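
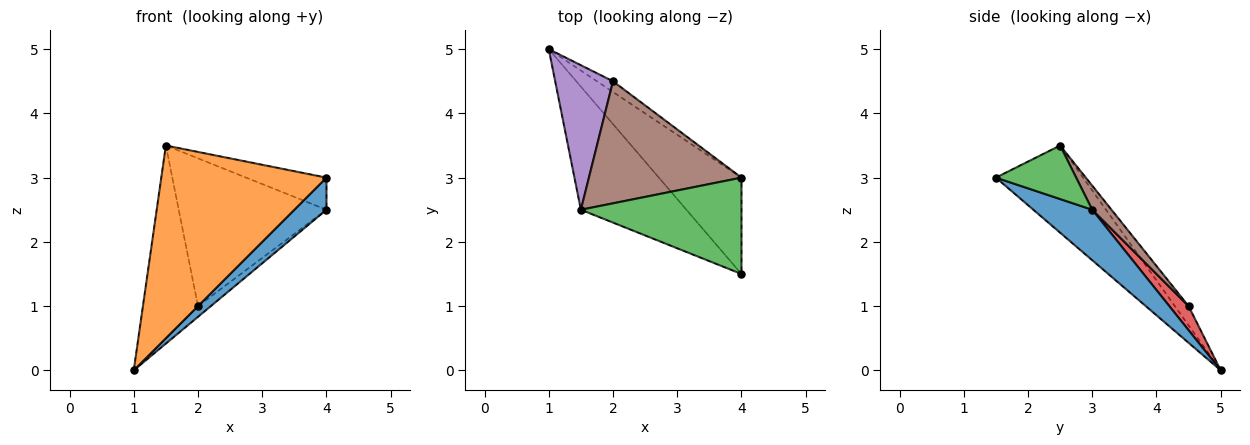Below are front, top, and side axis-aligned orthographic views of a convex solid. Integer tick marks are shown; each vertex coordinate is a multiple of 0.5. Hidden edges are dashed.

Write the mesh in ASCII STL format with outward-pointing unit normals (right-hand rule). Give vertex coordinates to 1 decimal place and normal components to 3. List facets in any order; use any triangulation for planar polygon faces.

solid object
 facet normal 0.502 -0.274 -0.821
  outer loop
   vertex 4.0 1.5 3.0
   vertex 1.0 5.0 0.0
   vertex 4.0 3.0 2.5
  endloop
 endfacet
 facet normal -0.406 -0.770 -0.492
  outer loop
   vertex 4.0 1.5 3.0
   vertex 1.5 2.5 3.5
   vertex 1.0 5.0 0.0
  endloop
 endfacet
 facet normal 0.302 0.302 0.905
  outer loop
   vertex 4.0 1.5 3.0
   vertex 4.0 3.0 2.5
   vertex 1.5 2.5 3.5
  endloop
 endfacet
 facet normal 0.728 0.485 -0.485
  outer loop
   vertex 2.0 4.5 1.0
   vertex 4.0 3.0 2.5
   vertex 1.0 5.0 0.0
  endloop
 endfacet
 facet normal -0.196 0.784 0.588
  outer loop
   vertex 2.0 4.5 1.0
   vertex 1.0 5.0 0.0
   vertex 1.5 2.5 3.5
  endloop
 endfacet
 facet normal 0.100 0.767 0.634
  outer loop
   vertex 2.0 4.5 1.0
   vertex 1.5 2.5 3.5
   vertex 4.0 3.0 2.5
  endloop
 endfacet
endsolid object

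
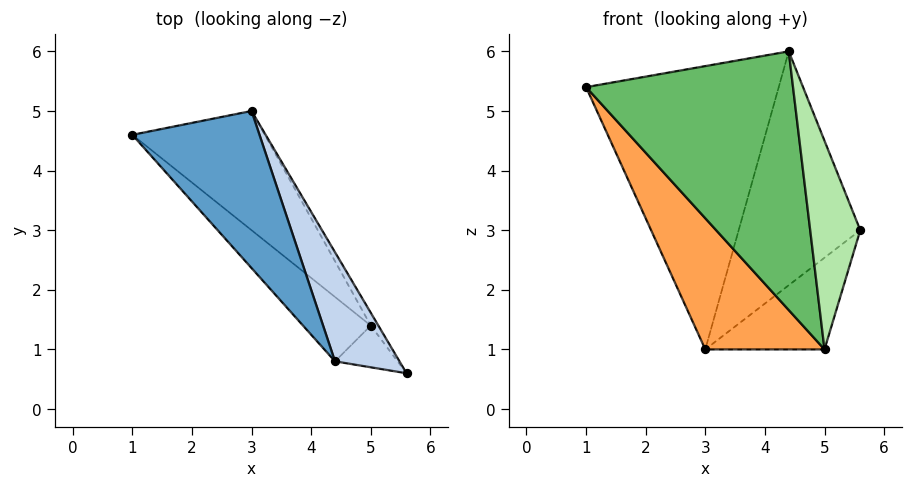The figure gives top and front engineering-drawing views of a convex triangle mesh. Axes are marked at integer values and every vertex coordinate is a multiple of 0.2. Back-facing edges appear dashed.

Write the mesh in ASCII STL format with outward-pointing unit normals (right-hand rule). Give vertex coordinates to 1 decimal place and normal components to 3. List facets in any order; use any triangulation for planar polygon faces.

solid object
 facet normal 0.666 0.653 0.362
  outer loop
   vertex 4.4 0.8 6.0
   vertex 3.0 5.0 1.0
   vertex 1.0 4.6 5.4
  endloop
 endfacet
 facet normal 0.770 0.578 0.270
  outer loop
   vertex 4.4 0.8 6.0
   vertex 5.6 0.6 3.0
   vertex 3.0 5.0 1.0
  endloop
 endfacet
 facet normal -0.800 -0.444 -0.404
  outer loop
   vertex 5.0 1.4 1.0
   vertex 1.0 4.6 5.4
   vertex 3.0 5.0 1.0
  endloop
 endfacet
 facet normal 0.872 0.485 -0.068
  outer loop
   vertex 5.0 1.4 1.0
   vertex 3.0 5.0 1.0
   vertex 5.6 0.6 3.0
  endloop
 endfacet
 facet normal -0.721 -0.672 -0.167
  outer loop
   vertex 5.0 1.4 1.0
   vertex 4.4 0.8 6.0
   vertex 1.0 4.6 5.4
  endloop
 endfacet
 facet normal -0.547 -0.821 -0.164
  outer loop
   vertex 5.0 1.4 1.0
   vertex 5.6 0.6 3.0
   vertex 4.4 0.8 6.0
  endloop
 endfacet
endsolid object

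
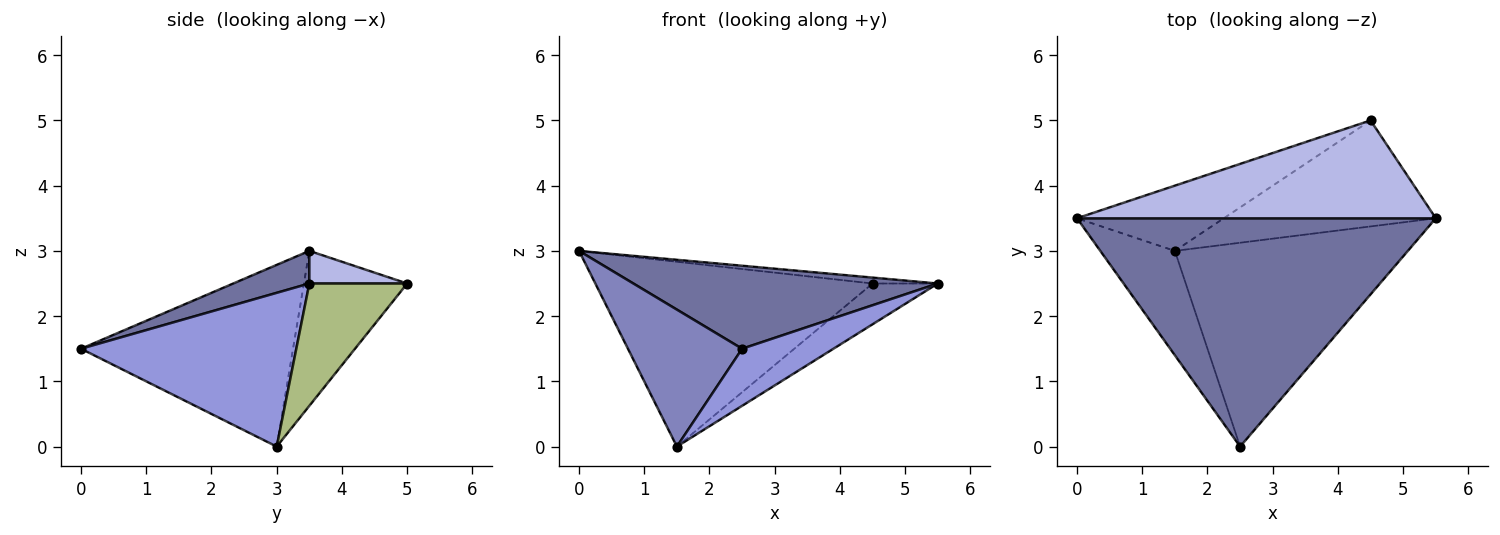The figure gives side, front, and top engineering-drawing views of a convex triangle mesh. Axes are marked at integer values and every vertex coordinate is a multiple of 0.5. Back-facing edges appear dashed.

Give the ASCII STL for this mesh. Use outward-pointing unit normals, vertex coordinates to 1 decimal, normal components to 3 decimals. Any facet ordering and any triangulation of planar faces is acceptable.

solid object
 facet normal 0.085 -0.341 0.936
  outer loop
   vertex 2.5 0.0 1.5
   vertex 5.5 3.5 2.5
   vertex 0.0 3.5 3.0
  endloop
 endfacet
 facet normal -0.828 -0.446 -0.340
  outer loop
   vertex 1.5 3.0 0.0
   vertex 2.5 0.0 1.5
   vertex 0.0 3.5 3.0
  endloop
 endfacet
 facet normal 0.536 -0.228 -0.813
  outer loop
   vertex 1.5 3.0 0.0
   vertex 5.5 3.5 2.5
   vertex 2.5 0.0 1.5
  endloop
 endfacet
 facet normal 0.090 0.060 0.994
  outer loop
   vertex 4.5 5.0 2.5
   vertex 0.0 3.5 3.0
   vertex 5.5 3.5 2.5
  endloop
 endfacet
 facet normal -0.331 0.890 -0.314
  outer loop
   vertex 4.5 5.0 2.5
   vertex 1.5 3.0 0.0
   vertex 0.0 3.5 3.0
  endloop
 endfacet
 facet normal 0.474 0.316 -0.822
  outer loop
   vertex 4.5 5.0 2.5
   vertex 5.5 3.5 2.5
   vertex 1.5 3.0 0.0
  endloop
 endfacet
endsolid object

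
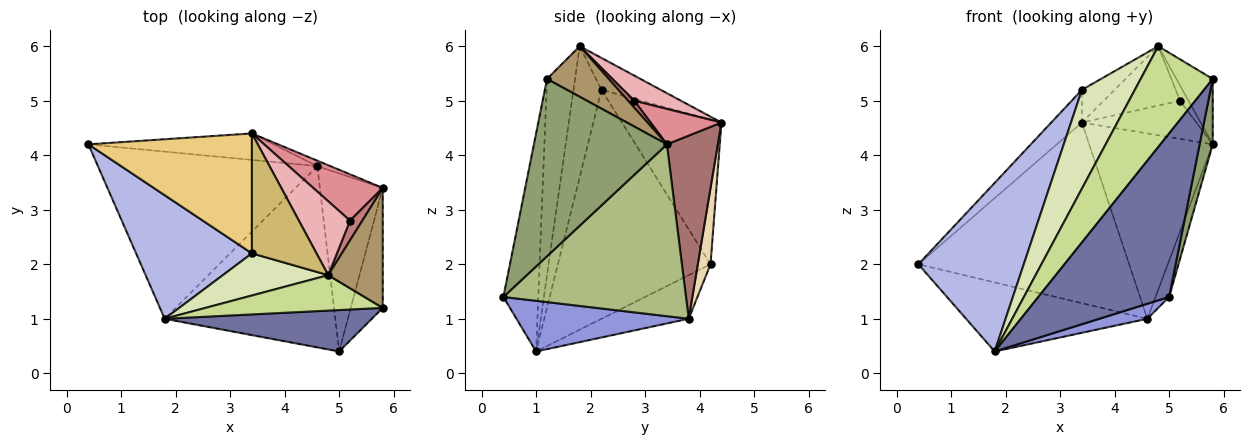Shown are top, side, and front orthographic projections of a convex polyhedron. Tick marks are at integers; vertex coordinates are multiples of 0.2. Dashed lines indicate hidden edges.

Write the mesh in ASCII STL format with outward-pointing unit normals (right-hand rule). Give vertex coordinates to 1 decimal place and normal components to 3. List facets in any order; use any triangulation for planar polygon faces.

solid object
 facet normal -0.250 -0.939 0.238
  outer loop
   vertex 5.0 0.4 1.4
   vertex 5.8 1.2 5.4
   vertex 1.8 1.0 0.4
  endloop
 endfacet
 facet normal -0.181 0.375 -0.909
  outer loop
   vertex 4.6 3.8 1.0
   vertex 1.8 1.0 0.4
   vertex 0.4 4.2 2.0
  endloop
 endfacet
 facet normal 0.284 -0.079 -0.956
  outer loop
   vertex 4.6 3.8 1.0
   vertex 5.0 0.4 1.4
   vertex 1.8 1.0 0.4
  endloop
 endfacet
 facet normal -0.760 -0.525 0.384
  outer loop
   vertex 3.4 2.2 5.2
   vertex 0.4 4.2 2.0
   vertex 1.8 1.0 0.4
  endloop
 endfacet
 facet normal 0.980 -0.096 -0.177
  outer loop
   vertex 5.8 3.4 4.2
   vertex 5.8 1.2 5.4
   vertex 5.0 0.4 1.4
  endloop
 endfacet
 facet normal 0.937 0.070 -0.343
  outer loop
   vertex 5.8 3.4 4.2
   vertex 5.0 0.4 1.4
   vertex 4.6 3.8 1.0
  endloop
 endfacet
 facet normal -0.345 -0.886 0.311
  outer loop
   vertex 4.8 1.8 6.0
   vertex 1.8 1.0 0.4
   vertex 5.8 1.2 5.4
  endloop
 endfacet
 facet normal -0.438 -0.827 0.353
  outer loop
   vertex 4.8 1.8 6.0
   vertex 3.4 2.2 5.2
   vertex 1.8 1.0 0.4
  endloop
 endfacet
 facet normal 0.631 0.371 0.681
  outer loop
   vertex 4.8 1.8 6.0
   vertex 5.8 1.2 5.4
   vertex 5.8 3.4 4.2
  endloop
 endfacet
 facet normal -0.430 0.238 0.871
  outer loop
   vertex 3.4 4.4 4.6
   vertex 3.4 2.2 5.2
   vertex 4.8 1.8 6.0
  endloop
 endfacet
 facet normal -0.649 0.200 0.734
  outer loop
   vertex 3.4 4.4 4.6
   vertex 0.4 4.2 2.0
   vertex 3.4 2.2 5.2
  endloop
 endfacet
 facet normal 0.060 0.988 -0.145
  outer loop
   vertex 3.4 4.4 4.6
   vertex 4.6 3.8 1.0
   vertex 0.4 4.2 2.0
  endloop
 endfacet
 facet normal 0.381 0.924 -0.027
  outer loop
   vertex 3.4 4.4 4.6
   vertex 5.8 3.4 4.2
   vertex 4.6 3.8 1.0
  endloop
 endfacet
 facet normal 0.402 0.562 0.723
  outer loop
   vertex 5.2 2.8 5.0
   vertex 4.8 1.8 6.0
   vertex 5.8 3.4 4.2
  endloop
 endfacet
 facet normal 0.366 0.592 0.718
  outer loop
   vertex 5.2 2.8 5.0
   vertex 5.8 3.4 4.2
   vertex 3.4 4.4 4.6
  endloop
 endfacet
 facet normal 0.358 0.585 0.728
  outer loop
   vertex 5.2 2.8 5.0
   vertex 3.4 4.4 4.6
   vertex 4.8 1.8 6.0
  endloop
 endfacet
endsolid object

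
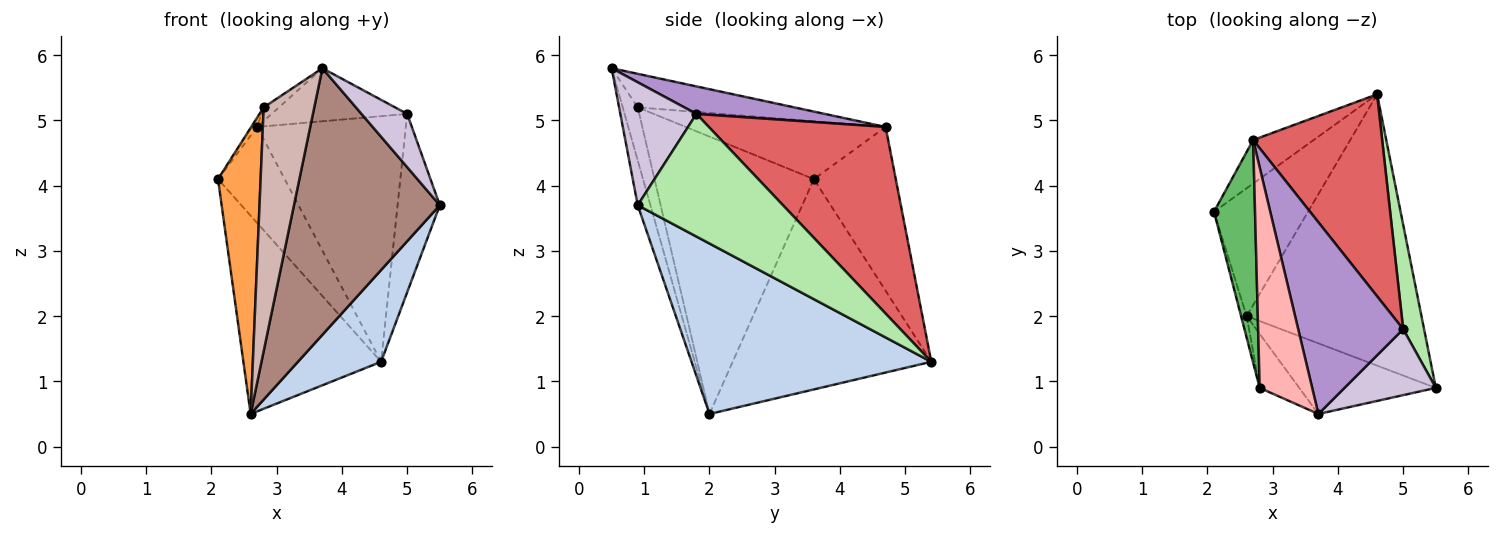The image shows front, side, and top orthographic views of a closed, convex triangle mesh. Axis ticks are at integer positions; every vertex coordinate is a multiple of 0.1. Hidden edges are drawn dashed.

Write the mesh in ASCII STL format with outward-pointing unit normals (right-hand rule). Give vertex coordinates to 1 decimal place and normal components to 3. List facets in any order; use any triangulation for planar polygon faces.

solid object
 facet normal -0.771 0.535 -0.345
  outer loop
   vertex 2.6 2.0 0.5
   vertex 2.1 3.6 4.1
   vertex 4.6 5.4 1.3
  endloop
 endfacet
 facet normal 0.679 -0.235 -0.696
  outer loop
   vertex 2.6 2.0 0.5
   vertex 4.6 5.4 1.3
   vertex 5.5 0.9 3.7
  endloop
 endfacet
 facet normal -0.966 -0.258 -0.019
  outer loop
   vertex 2.8 0.9 5.2
   vertex 2.1 3.6 4.1
   vertex 2.6 2.0 0.5
  endloop
 endfacet
 facet normal -0.745 0.607 -0.275
  outer loop
   vertex 2.7 4.7 4.9
   vertex 4.6 5.4 1.3
   vertex 2.1 3.6 4.1
  endloop
 endfacet
 facet normal -0.815 0.024 0.578
  outer loop
   vertex 2.7 4.7 4.9
   vertex 2.1 3.6 4.1
   vertex 2.8 0.9 5.2
  endloop
 endfacet
 facet normal 0.948 0.276 0.161
  outer loop
   vertex 5.0 1.8 5.1
   vertex 5.5 0.9 3.7
   vertex 4.6 5.4 1.3
  endloop
 endfacet
 facet normal 0.677 0.569 0.468
  outer loop
   vertex 5.0 1.8 5.1
   vertex 4.6 5.4 1.3
   vertex 2.7 4.7 4.9
  endloop
 endfacet
 facet normal -0.538 0.052 0.841
  outer loop
   vertex 3.7 0.5 5.8
   vertex 2.7 4.7 4.9
   vertex 2.8 0.9 5.2
  endloop
 endfacet
 facet normal 0.245 0.259 0.935
  outer loop
   vertex 3.7 0.5 5.8
   vertex 5.0 1.8 5.1
   vertex 2.7 4.7 4.9
  endloop
 endfacet
 facet normal 0.723 -0.434 0.537
  outer loop
   vertex 3.7 0.5 5.8
   vertex 5.5 0.9 3.7
   vertex 5.0 1.8 5.1
  endloop
 endfacet
 facet normal -0.084 -0.963 -0.255
  outer loop
   vertex 3.7 0.5 5.8
   vertex 2.6 2.0 0.5
   vertex 5.5 0.9 3.7
  endloop
 endfacet
 facet normal -0.278 -0.938 -0.208
  outer loop
   vertex 3.7 0.5 5.8
   vertex 2.8 0.9 5.2
   vertex 2.6 2.0 0.5
  endloop
 endfacet
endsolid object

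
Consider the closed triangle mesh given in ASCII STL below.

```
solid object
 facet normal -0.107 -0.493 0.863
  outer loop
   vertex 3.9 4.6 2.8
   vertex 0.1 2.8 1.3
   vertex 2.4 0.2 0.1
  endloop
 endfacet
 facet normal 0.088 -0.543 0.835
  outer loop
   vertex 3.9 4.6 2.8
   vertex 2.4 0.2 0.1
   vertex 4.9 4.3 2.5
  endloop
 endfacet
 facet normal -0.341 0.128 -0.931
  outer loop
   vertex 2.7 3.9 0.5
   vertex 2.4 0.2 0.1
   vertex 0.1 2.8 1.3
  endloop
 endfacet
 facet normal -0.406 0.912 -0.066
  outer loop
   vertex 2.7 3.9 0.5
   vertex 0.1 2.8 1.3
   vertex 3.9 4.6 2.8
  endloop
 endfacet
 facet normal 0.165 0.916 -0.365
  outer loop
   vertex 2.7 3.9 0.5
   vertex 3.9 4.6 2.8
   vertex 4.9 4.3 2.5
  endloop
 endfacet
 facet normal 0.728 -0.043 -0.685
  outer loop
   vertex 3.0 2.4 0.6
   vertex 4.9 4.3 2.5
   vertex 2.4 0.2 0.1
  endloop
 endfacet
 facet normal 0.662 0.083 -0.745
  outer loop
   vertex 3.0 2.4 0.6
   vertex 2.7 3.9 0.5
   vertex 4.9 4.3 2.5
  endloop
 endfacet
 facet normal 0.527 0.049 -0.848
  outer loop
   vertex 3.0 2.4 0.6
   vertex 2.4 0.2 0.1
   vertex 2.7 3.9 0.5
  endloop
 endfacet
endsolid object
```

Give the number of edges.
12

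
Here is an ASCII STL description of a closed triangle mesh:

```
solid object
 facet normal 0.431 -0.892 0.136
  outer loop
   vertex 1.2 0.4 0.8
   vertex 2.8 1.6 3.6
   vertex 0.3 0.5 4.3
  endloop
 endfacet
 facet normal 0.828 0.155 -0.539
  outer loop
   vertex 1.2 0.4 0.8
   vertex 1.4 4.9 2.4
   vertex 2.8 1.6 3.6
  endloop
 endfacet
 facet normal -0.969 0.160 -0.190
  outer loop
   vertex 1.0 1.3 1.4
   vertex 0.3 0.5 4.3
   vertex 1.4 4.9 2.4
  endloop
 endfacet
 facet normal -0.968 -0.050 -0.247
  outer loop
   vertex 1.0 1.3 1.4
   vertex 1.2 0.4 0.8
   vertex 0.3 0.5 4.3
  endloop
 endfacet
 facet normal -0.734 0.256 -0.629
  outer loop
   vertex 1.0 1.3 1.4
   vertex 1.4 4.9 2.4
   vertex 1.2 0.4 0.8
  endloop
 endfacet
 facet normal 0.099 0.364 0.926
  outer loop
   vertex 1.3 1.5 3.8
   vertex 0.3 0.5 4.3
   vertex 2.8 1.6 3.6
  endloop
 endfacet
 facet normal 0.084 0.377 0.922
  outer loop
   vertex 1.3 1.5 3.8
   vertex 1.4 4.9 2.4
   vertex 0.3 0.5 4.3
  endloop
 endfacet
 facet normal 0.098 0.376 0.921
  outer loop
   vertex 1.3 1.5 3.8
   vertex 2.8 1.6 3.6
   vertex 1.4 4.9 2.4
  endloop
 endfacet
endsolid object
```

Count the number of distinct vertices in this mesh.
6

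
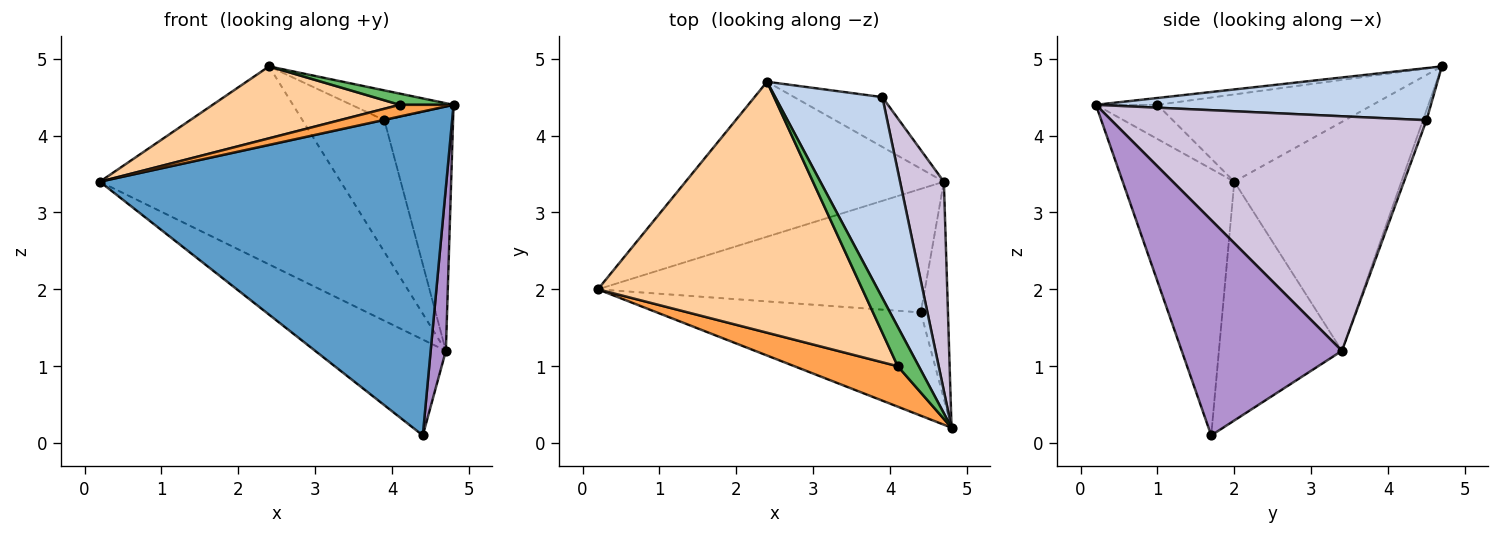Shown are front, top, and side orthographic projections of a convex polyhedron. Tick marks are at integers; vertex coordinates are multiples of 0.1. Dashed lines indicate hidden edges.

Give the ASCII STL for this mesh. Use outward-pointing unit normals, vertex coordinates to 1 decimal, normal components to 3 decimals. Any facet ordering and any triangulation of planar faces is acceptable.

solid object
 facet normal -0.293 -0.911 -0.290
  outer loop
   vertex 4.4 1.7 0.1
   vertex 4.8 0.2 4.4
   vertex 0.2 2.0 3.4
  endloop
 endfacet
 facet normal 0.434 0.132 0.891
  outer loop
   vertex 3.9 4.5 4.2
   vertex 2.4 4.7 4.9
   vertex 4.8 0.2 4.4
  endloop
 endfacet
 facet normal -0.303 -0.265 0.916
  outer loop
   vertex 4.1 1.0 4.4
   vertex 0.2 2.0 3.4
   vertex 4.8 0.2 4.4
  endloop
 endfacet
 facet normal -0.302 -0.263 0.916
  outer loop
   vertex 4.1 1.0 4.4
   vertex 2.4 4.7 4.9
   vertex 0.2 2.0 3.4
  endloop
 endfacet
 facet normal -0.299 -0.261 0.918
  outer loop
   vertex 4.1 1.0 4.4
   vertex 4.8 0.2 4.4
   vertex 2.4 4.7 4.9
  endloop
 endfacet
 facet normal -0.479 0.691 -0.541
  outer loop
   vertex 4.7 3.4 1.2
   vertex 0.2 2.0 3.4
   vertex 2.4 4.7 4.9
  endloop
 endfacet
 facet normal -0.500 0.531 -0.684
  outer loop
   vertex 4.7 3.4 1.2
   vertex 4.4 1.7 0.1
   vertex 0.2 2.0 3.4
  endloop
 endfacet
 facet normal -0.040 0.935 -0.353
  outer loop
   vertex 4.7 3.4 1.2
   vertex 2.4 4.7 4.9
   vertex 3.9 4.5 4.2
  endloop
 endfacet
 facet normal 0.988 -0.094 -0.125
  outer loop
   vertex 4.7 3.4 1.2
   vertex 4.8 0.2 4.4
   vertex 4.4 1.7 0.1
  endloop
 endfacet
 facet normal 0.961 0.210 0.179
  outer loop
   vertex 4.7 3.4 1.2
   vertex 3.9 4.5 4.2
   vertex 4.8 0.2 4.4
  endloop
 endfacet
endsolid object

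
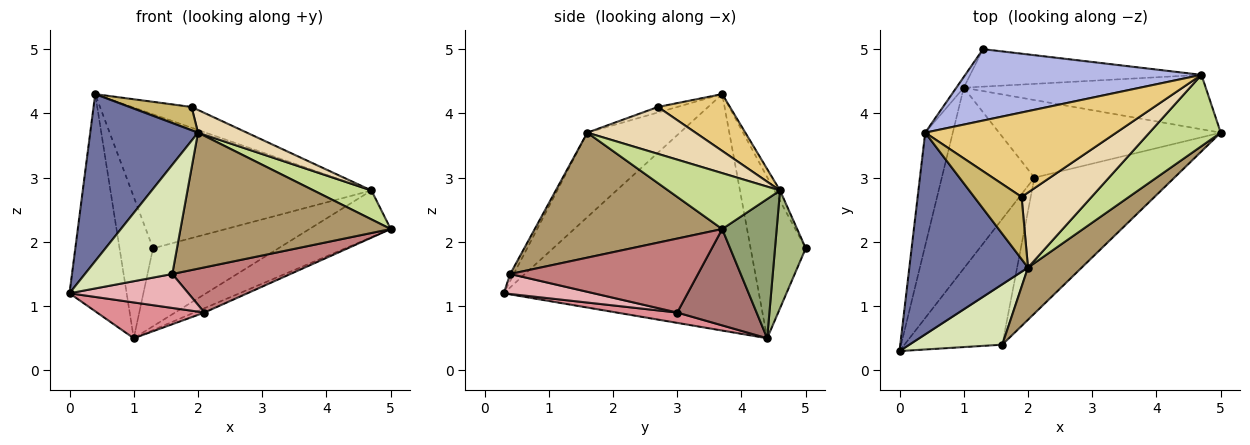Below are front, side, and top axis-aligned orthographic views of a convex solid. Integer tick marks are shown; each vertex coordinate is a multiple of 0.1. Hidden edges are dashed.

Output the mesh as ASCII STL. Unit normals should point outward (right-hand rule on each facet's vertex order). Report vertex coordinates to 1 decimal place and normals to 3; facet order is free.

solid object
 facet normal -0.481 -0.559 0.675
  outer loop
   vertex 2.0 1.6 3.7
   vertex 0.4 3.7 4.3
   vertex 0.0 0.3 1.2
  endloop
 endfacet
 facet normal -0.970 0.217 -0.113
  outer loop
   vertex 1.0 4.4 0.5
   vertex 0.0 0.3 1.2
   vertex 0.4 3.7 4.3
  endloop
 endfacet
 facet normal -0.854 0.519 -0.039
  outer loop
   vertex 1.0 4.4 0.5
   vertex 0.4 3.7 4.3
   vertex 1.3 5.0 1.9
  endloop
 endfacet
 facet normal -0.021 0.882 0.470
  outer loop
   vertex 4.7 4.6 2.8
   vertex 1.3 5.0 1.9
   vertex 0.4 3.7 4.3
  endloop
 endfacet
 facet normal 0.400 0.597 -0.695
  outer loop
   vertex 4.7 4.6 2.8
   vertex 5.0 3.7 2.2
   vertex 1.0 4.4 0.5
  endloop
 endfacet
 facet normal 0.216 0.880 -0.423
  outer loop
   vertex 4.7 4.6 2.8
   vertex 1.0 4.4 0.5
   vertex 1.3 5.0 1.9
  endloop
 endfacet
 facet normal 0.588 -0.304 0.750
  outer loop
   vertex 4.7 4.6 2.8
   vertex 2.0 1.6 3.7
   vertex 5.0 3.7 2.2
  endloop
 endfacet
 facet normal -0.036 -0.875 0.484
  outer loop
   vertex 1.6 0.4 1.5
   vertex 2.0 1.6 3.7
   vertex 0.0 0.3 1.2
  endloop
 endfacet
 facet normal 0.640 -0.718 0.275
  outer loop
   vertex 1.6 0.4 1.5
   vertex 5.0 3.7 2.2
   vertex 2.0 1.6 3.7
  endloop
 endfacet
 facet normal -0.108 -0.348 0.931
  outer loop
   vertex 1.9 2.7 4.1
   vertex 0.4 3.7 4.3
   vertex 2.0 1.6 3.7
  endloop
 endfacet
 facet normal 0.277 0.230 0.933
  outer loop
   vertex 1.9 2.7 4.1
   vertex 4.7 4.6 2.8
   vertex 0.4 3.7 4.3
  endloop
 endfacet
 facet normal 0.540 -0.244 0.806
  outer loop
   vertex 1.9 2.7 4.1
   vertex 2.0 1.6 3.7
   vertex 4.7 4.6 2.8
  endloop
 endfacet
 facet normal 0.398 0.051 -0.916
  outer loop
   vertex 2.1 3.0 0.9
   vertex 1.0 4.4 0.5
   vertex 5.0 3.7 2.2
  endloop
 endfacet
 facet normal 0.448 -0.282 -0.848
  outer loop
   vertex 2.1 3.0 0.9
   vertex 5.0 3.7 2.2
   vertex 1.6 0.4 1.5
  endloop
 endfacet
 facet normal 0.109 -0.193 -0.975
  outer loop
   vertex 2.1 3.0 0.9
   vertex 0.0 0.3 1.2
   vertex 1.0 4.4 0.5
  endloop
 endfacet
 facet normal 0.194 -0.256 -0.947
  outer loop
   vertex 2.1 3.0 0.9
   vertex 1.6 0.4 1.5
   vertex 0.0 0.3 1.2
  endloop
 endfacet
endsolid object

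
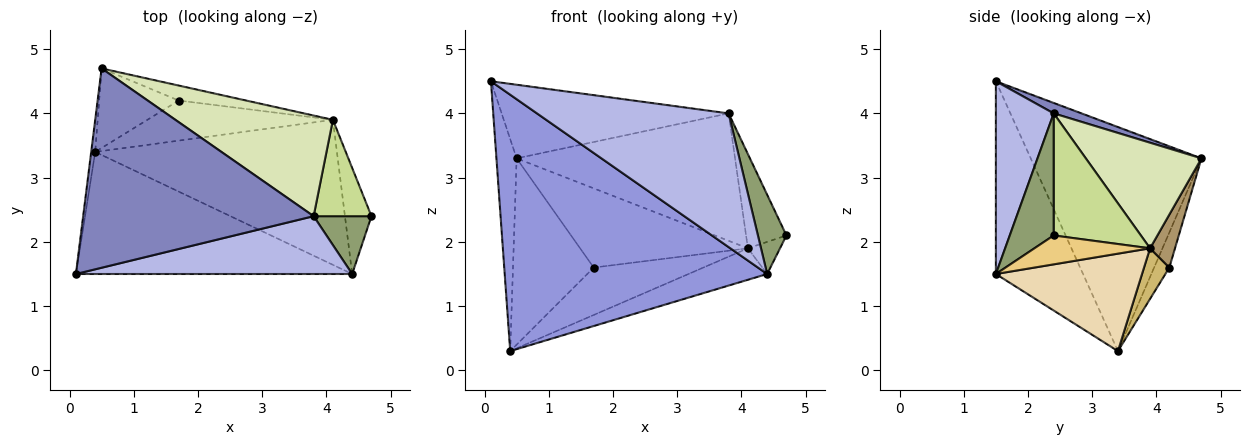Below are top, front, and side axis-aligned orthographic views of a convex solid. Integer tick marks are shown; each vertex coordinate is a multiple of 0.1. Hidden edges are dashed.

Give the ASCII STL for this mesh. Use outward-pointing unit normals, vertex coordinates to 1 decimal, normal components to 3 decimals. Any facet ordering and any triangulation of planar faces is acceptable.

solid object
 facet normal -0.993 0.117 -0.018
  outer loop
   vertex 0.4 3.4 0.3
   vertex 0.1 1.5 4.5
   vertex 0.5 4.7 3.3
  endloop
 endfacet
 facet normal 0.042 0.346 0.937
  outer loop
   vertex 3.8 2.4 4.0
   vertex 0.5 4.7 3.3
   vertex 0.1 1.5 4.5
  endloop
 endfacet
 facet normal -0.287 -0.865 -0.412
  outer loop
   vertex 4.4 1.5 1.5
   vertex 0.1 1.5 4.5
   vertex 0.4 3.4 0.3
  endloop
 endfacet
 facet normal 0.267 -0.885 0.382
  outer loop
   vertex 4.4 1.5 1.5
   vertex 3.8 2.4 4.0
   vertex 0.1 1.5 4.5
  endloop
 endfacet
 facet normal 0.780 -0.506 0.369
  outer loop
   vertex 4.4 1.5 1.5
   vertex 4.7 2.4 2.1
   vertex 3.8 2.4 4.0
  endloop
 endfacet
 facet normal -0.171 0.906 -0.387
  outer loop
   vertex 1.7 4.2 1.6
   vertex 0.4 3.4 0.3
   vertex 0.5 4.7 3.3
  endloop
 endfacet
 facet normal 0.834 0.386 0.395
  outer loop
   vertex 4.1 3.9 1.9
   vertex 3.8 2.4 4.0
   vertex 4.7 2.4 2.1
  endloop
 endfacet
 facet normal 0.384 0.725 0.572
  outer loop
   vertex 4.1 3.9 1.9
   vertex 0.5 4.7 3.3
   vertex 3.8 2.4 4.0
  endloop
 endfacet
 facet normal 0.145 0.972 -0.184
  outer loop
   vertex 4.1 3.9 1.9
   vertex 1.7 4.2 1.6
   vertex 0.5 4.7 3.3
  endloop
 endfacet
 facet normal 0.173 0.752 -0.636
  outer loop
   vertex 4.1 3.9 1.9
   vertex 0.4 3.4 0.3
   vertex 1.7 4.2 1.6
  endloop
 endfacet
 facet normal 0.722 0.201 -0.662
  outer loop
   vertex 4.1 3.9 1.9
   vertex 4.7 2.4 2.1
   vertex 4.4 1.5 1.5
  endloop
 endfacet
 facet normal 0.367 0.197 -0.909
  outer loop
   vertex 4.1 3.9 1.9
   vertex 4.4 1.5 1.5
   vertex 0.4 3.4 0.3
  endloop
 endfacet
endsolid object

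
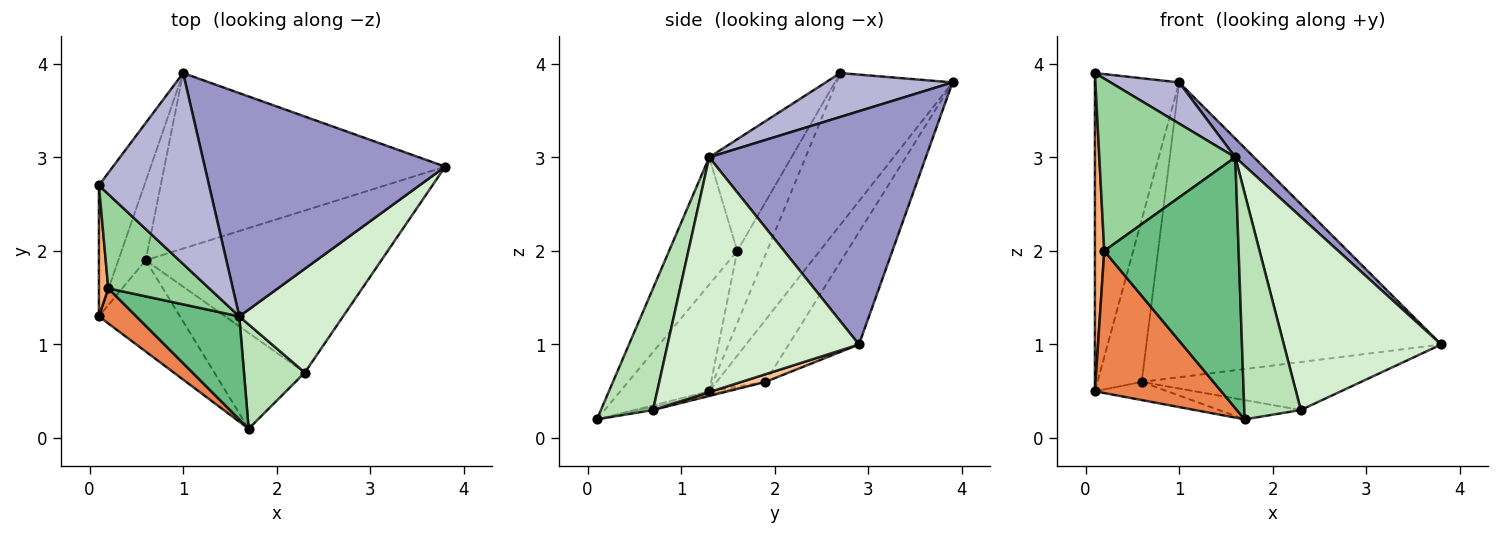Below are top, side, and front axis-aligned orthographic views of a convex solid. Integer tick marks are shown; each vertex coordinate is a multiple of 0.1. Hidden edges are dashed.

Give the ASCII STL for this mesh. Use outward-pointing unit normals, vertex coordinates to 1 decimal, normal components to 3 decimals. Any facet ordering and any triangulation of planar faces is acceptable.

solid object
 facet normal -0.787 0.571 -0.235
  outer loop
   vertex 0.1 2.7 3.9
   vertex 1.0 3.9 3.8
   vertex 0.1 1.3 0.5
  endloop
 endfacet
 facet normal -0.704 0.638 -0.311
  outer loop
   vertex 0.6 1.9 0.6
   vertex 0.1 1.3 0.5
   vertex 1.0 3.9 3.8
  endloop
 endfacet
 facet normal -0.200 0.842 -0.501
  outer loop
   vertex 0.6 1.9 0.6
   vertex 1.0 3.9 3.8
   vertex 3.8 2.9 1.0
  endloop
 endfacet
 facet normal -0.038 0.195 -0.980
  outer loop
   vertex 0.6 1.9 0.6
   vertex 1.7 0.1 0.2
   vertex 0.1 1.3 0.5
  endloop
 endfacet
 facet normal -0.564 -0.802 0.198
  outer loop
   vertex 0.2 1.6 2.0
   vertex 0.1 1.3 0.5
   vertex 1.7 0.1 0.2
  endloop
 endfacet
 facet normal -0.947 -0.298 0.123
  outer loop
   vertex 0.2 1.6 2.0
   vertex 0.1 2.7 3.9
   vertex 0.1 1.3 0.5
  endloop
 endfacet
 facet normal 0.031 0.284 -0.958
  outer loop
   vertex 2.3 0.7 0.3
   vertex 0.6 1.9 0.6
   vertex 3.8 2.9 1.0
  endloop
 endfacet
 facet normal -0.034 0.197 -0.980
  outer loop
   vertex 2.3 0.7 0.3
   vertex 1.7 0.1 0.2
   vertex 0.6 1.9 0.6
  endloop
 endfacet
 facet normal -0.425 -0.837 0.344
  outer loop
   vertex 1.6 1.3 3.0
   vertex 0.2 1.6 2.0
   vertex 1.7 0.1 0.2
  endloop
 endfacet
 facet normal -0.469 -0.775 0.424
  outer loop
   vertex 1.6 1.3 3.0
   vertex 0.1 2.7 3.9
   vertex 0.2 1.6 2.0
  endloop
 endfacet
 facet normal 0.642 -0.696 0.321
  outer loop
   vertex 1.6 1.3 3.0
   vertex 1.7 0.1 0.2
   vertex 2.3 0.7 0.3
  endloop
 endfacet
 facet normal 0.731 -0.601 0.323
  outer loop
   vertex 1.6 1.3 3.0
   vertex 2.3 0.7 0.3
   vertex 3.8 2.9 1.0
  endloop
 endfacet
 facet normal 0.695 -0.060 0.716
  outer loop
   vertex 1.6 1.3 3.0
   vertex 3.8 2.9 1.0
   vertex 1.0 3.9 3.8
  endloop
 endfacet
 facet normal 0.363 -0.196 0.911
  outer loop
   vertex 1.6 1.3 3.0
   vertex 1.0 3.9 3.8
   vertex 0.1 2.7 3.9
  endloop
 endfacet
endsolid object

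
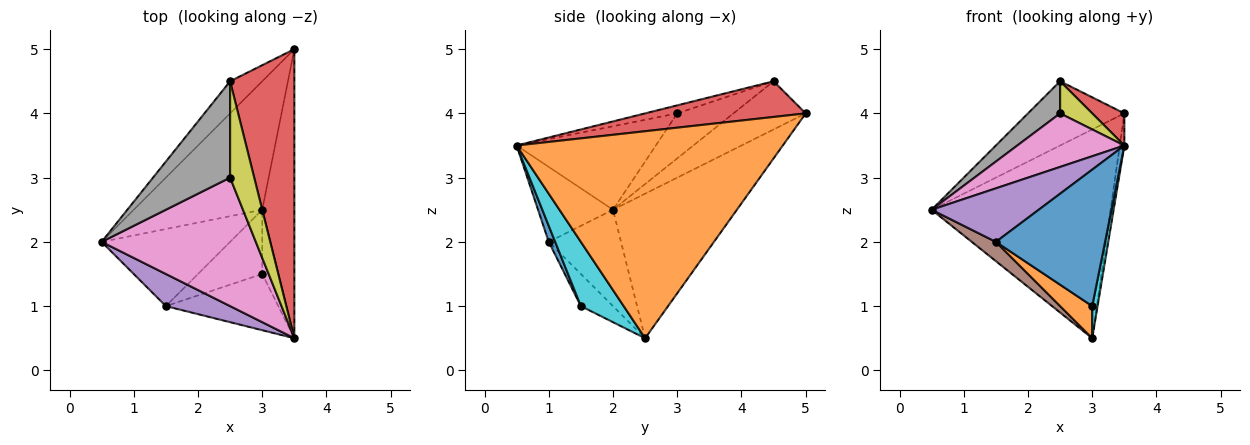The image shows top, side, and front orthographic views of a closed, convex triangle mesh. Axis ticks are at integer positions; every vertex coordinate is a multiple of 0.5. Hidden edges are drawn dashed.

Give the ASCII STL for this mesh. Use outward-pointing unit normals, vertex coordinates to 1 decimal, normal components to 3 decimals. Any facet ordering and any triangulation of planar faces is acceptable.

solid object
 facet normal -0.508 0.734 -0.451
  outer loop
   vertex 3.0 2.5 0.5
   vertex 0.5 2.0 2.5
   vertex 3.5 5.0 4.0
  endloop
 endfacet
 facet normal 0.988 0.017 -0.153
  outer loop
   vertex 3.0 2.5 0.5
   vertex 3.5 5.0 4.0
   vertex 3.5 0.5 3.5
  endloop
 endfacet
 facet normal -0.557 0.743 -0.371
  outer loop
   vertex 2.5 4.5 4.5
   vertex 3.5 5.0 4.0
   vertex 0.5 2.0 2.5
  endloop
 endfacet
 facet normal 0.483 -0.097 0.870
  outer loop
   vertex 2.5 4.5 4.5
   vertex 3.5 0.5 3.5
   vertex 3.5 5.0 4.0
  endloop
 endfacet
 facet normal -0.515 -0.735 0.441
  outer loop
   vertex 1.5 1.0 2.0
   vertex 3.5 0.5 3.5
   vertex 0.5 2.0 2.5
  endloop
 endfacet
 facet normal -0.588 -0.196 -0.784
  outer loop
   vertex 1.5 1.0 2.0
   vertex 0.5 2.0 2.5
   vertex 3.0 2.5 0.5
  endloop
 endfacet
 facet normal -0.447 -0.344 0.826
  outer loop
   vertex 2.5 3.0 4.0
   vertex 0.5 2.0 2.5
   vertex 3.5 0.5 3.5
  endloop
 endfacet
 facet normal -0.484 -0.277 0.830
  outer loop
   vertex 2.5 3.0 4.0
   vertex 2.5 4.5 4.5
   vertex 0.5 2.0 2.5
  endloop
 endfacet
 facet normal -0.302 -0.302 0.905
  outer loop
   vertex 2.5 3.0 4.0
   vertex 3.5 0.5 3.5
   vertex 2.5 4.5 4.5
  endloop
 endfacet
 facet normal 0.963 -0.120 -0.241
  outer loop
   vertex 3.0 1.5 1.0
   vertex 3.0 2.5 0.5
   vertex 3.5 0.5 3.5
  endloop
 endfacet
 facet normal 0.054 -0.923 -0.380
  outer loop
   vertex 3.0 1.5 1.0
   vertex 3.5 0.5 3.5
   vertex 1.5 1.0 2.0
  endloop
 endfacet
 facet normal -0.408 -0.408 -0.816
  outer loop
   vertex 3.0 1.5 1.0
   vertex 1.5 1.0 2.0
   vertex 3.0 2.5 0.5
  endloop
 endfacet
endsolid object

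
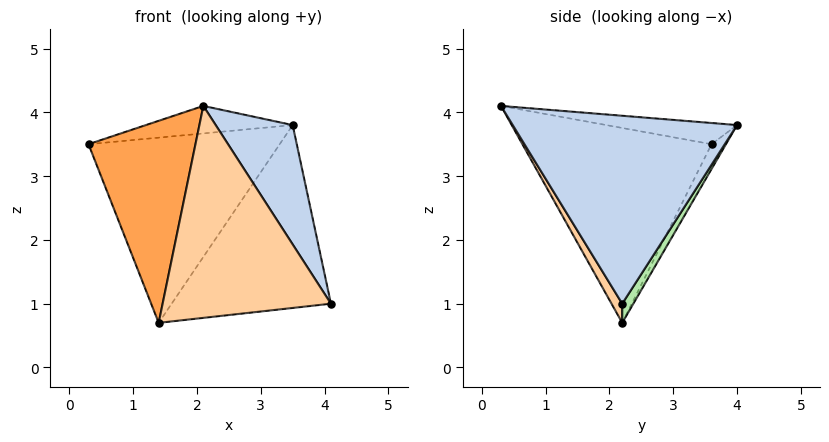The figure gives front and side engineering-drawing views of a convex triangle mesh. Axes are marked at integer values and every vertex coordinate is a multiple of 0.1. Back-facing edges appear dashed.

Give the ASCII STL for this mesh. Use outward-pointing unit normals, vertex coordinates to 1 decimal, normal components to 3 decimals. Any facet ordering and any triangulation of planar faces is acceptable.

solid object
 facet normal -0.108 0.121 0.987
  outer loop
   vertex 3.5 4.0 3.8
   vertex 0.3 3.6 3.5
   vertex 2.1 0.3 4.1
  endloop
 endfacet
 facet normal 0.875 -0.300 0.380
  outer loop
   vertex 3.5 4.0 3.8
   vertex 2.1 0.3 4.1
   vertex 4.1 2.2 1.0
  endloop
 endfacet
 facet normal -0.866 -0.490 -0.095
  outer loop
   vertex 1.4 2.2 0.7
   vertex 2.1 0.3 4.1
   vertex 0.3 3.6 3.5
  endloop
 endfacet
 facet normal 0.055 -0.867 -0.496
  outer loop
   vertex 1.4 2.2 0.7
   vertex 4.1 2.2 1.0
   vertex 2.1 0.3 4.1
  endloop
 endfacet
 facet normal -0.066 0.882 -0.467
  outer loop
   vertex 1.4 2.2 0.7
   vertex 0.3 3.6 3.5
   vertex 3.5 4.0 3.8
  endloop
 endfacet
 facet normal 0.059 0.845 -0.531
  outer loop
   vertex 1.4 2.2 0.7
   vertex 3.5 4.0 3.8
   vertex 4.1 2.2 1.0
  endloop
 endfacet
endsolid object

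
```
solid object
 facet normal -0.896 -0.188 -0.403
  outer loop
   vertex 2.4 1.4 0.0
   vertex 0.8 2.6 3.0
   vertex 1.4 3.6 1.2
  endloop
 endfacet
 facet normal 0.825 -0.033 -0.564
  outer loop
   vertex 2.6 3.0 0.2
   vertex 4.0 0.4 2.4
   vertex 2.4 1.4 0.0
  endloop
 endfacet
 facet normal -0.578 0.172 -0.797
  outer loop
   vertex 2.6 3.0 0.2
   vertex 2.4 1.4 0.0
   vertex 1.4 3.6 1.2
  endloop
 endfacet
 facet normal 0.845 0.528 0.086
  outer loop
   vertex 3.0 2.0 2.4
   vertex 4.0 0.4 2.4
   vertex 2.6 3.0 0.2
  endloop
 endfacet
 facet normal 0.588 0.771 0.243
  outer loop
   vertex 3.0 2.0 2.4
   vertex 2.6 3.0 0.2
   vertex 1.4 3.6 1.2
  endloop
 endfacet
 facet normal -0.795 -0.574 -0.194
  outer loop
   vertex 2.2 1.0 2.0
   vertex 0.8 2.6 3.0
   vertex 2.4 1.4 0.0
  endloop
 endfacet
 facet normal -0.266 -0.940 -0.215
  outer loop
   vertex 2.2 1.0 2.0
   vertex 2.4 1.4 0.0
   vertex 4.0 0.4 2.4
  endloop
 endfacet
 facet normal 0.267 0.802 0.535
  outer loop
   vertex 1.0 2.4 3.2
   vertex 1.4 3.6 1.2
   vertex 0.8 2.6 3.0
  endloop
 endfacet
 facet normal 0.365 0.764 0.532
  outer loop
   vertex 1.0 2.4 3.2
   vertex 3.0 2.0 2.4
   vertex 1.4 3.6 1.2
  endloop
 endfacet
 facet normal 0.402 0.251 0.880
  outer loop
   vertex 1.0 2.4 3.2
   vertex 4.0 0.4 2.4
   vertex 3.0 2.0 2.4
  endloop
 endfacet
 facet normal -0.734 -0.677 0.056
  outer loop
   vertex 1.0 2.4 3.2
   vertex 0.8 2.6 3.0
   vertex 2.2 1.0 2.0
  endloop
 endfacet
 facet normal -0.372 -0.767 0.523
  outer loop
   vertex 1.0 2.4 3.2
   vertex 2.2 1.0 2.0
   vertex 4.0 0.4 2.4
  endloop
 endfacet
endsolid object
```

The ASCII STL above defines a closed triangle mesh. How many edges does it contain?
18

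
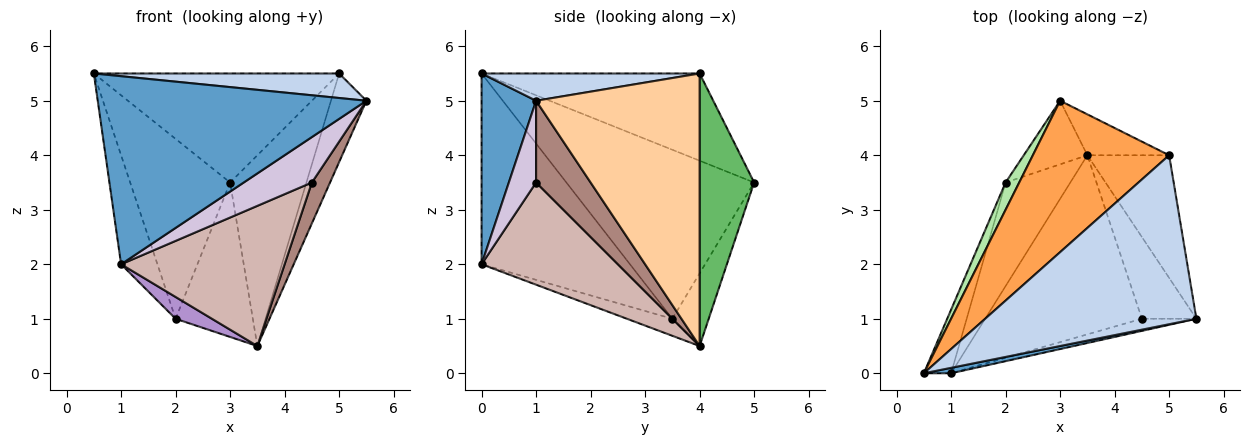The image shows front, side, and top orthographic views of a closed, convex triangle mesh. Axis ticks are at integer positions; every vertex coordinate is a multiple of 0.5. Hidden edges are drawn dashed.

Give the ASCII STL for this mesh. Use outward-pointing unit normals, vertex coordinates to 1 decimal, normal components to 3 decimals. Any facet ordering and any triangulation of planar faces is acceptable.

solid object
 facet normal 0.199 -0.980 0.028
  outer loop
   vertex 1.0 0.0 2.0
   vertex 5.5 1.0 5.0
   vertex 0.5 0.0 5.5
  endloop
 endfacet
 facet normal 0.127 -0.142 0.982
  outer loop
   vertex 5.0 4.0 5.5
   vertex 0.5 0.0 5.5
   vertex 5.5 1.0 5.0
  endloop
 endfacet
 facet normal -0.461 0.519 0.720
  outer loop
   vertex 5.0 4.0 5.5
   vertex 3.0 5.0 3.5
   vertex 0.5 0.0 5.5
  endloop
 endfacet
 facet normal 0.938 0.203 -0.281
  outer loop
   vertex 5.0 4.0 5.5
   vertex 5.5 1.0 5.0
   vertex 3.5 4.0 0.5
  endloop
 endfacet
 facet normal 0.573 0.802 -0.172
  outer loop
   vertex 5.0 4.0 5.5
   vertex 3.5 4.0 0.5
   vertex 3.0 5.0 3.5
  endloop
 endfacet
 facet normal -0.881 0.469 0.071
  outer loop
   vertex 2.0 3.5 1.0
   vertex 0.5 0.0 5.5
   vertex 3.0 5.0 3.5
  endloop
 endfacet
 facet normal -0.962 0.236 -0.137
  outer loop
   vertex 2.0 3.5 1.0
   vertex 1.0 0.0 2.0
   vertex 0.5 0.0 5.5
  endloop
 endfacet
 facet normal -0.399 0.848 -0.349
  outer loop
   vertex 2.0 3.5 1.0
   vertex 3.0 5.0 3.5
   vertex 3.5 4.0 0.5
  endloop
 endfacet
 facet normal -0.249 -0.200 -0.948
  outer loop
   vertex 2.0 3.5 1.0
   vertex 3.5 4.0 0.5
   vertex 1.0 0.0 2.0
  endloop
 endfacet
 facet normal 0.361 -0.901 -0.240
  outer loop
   vertex 4.5 1.0 3.5
   vertex 5.5 1.0 5.0
   vertex 1.0 0.0 2.0
  endloop
 endfacet
 facet normal 0.802 -0.267 -0.535
  outer loop
   vertex 4.5 1.0 3.5
   vertex 3.5 4.0 0.5
   vertex 5.5 1.0 5.0
  endloop
 endfacet
 facet normal 0.457 -0.548 -0.701
  outer loop
   vertex 4.5 1.0 3.5
   vertex 1.0 0.0 2.0
   vertex 3.5 4.0 0.5
  endloop
 endfacet
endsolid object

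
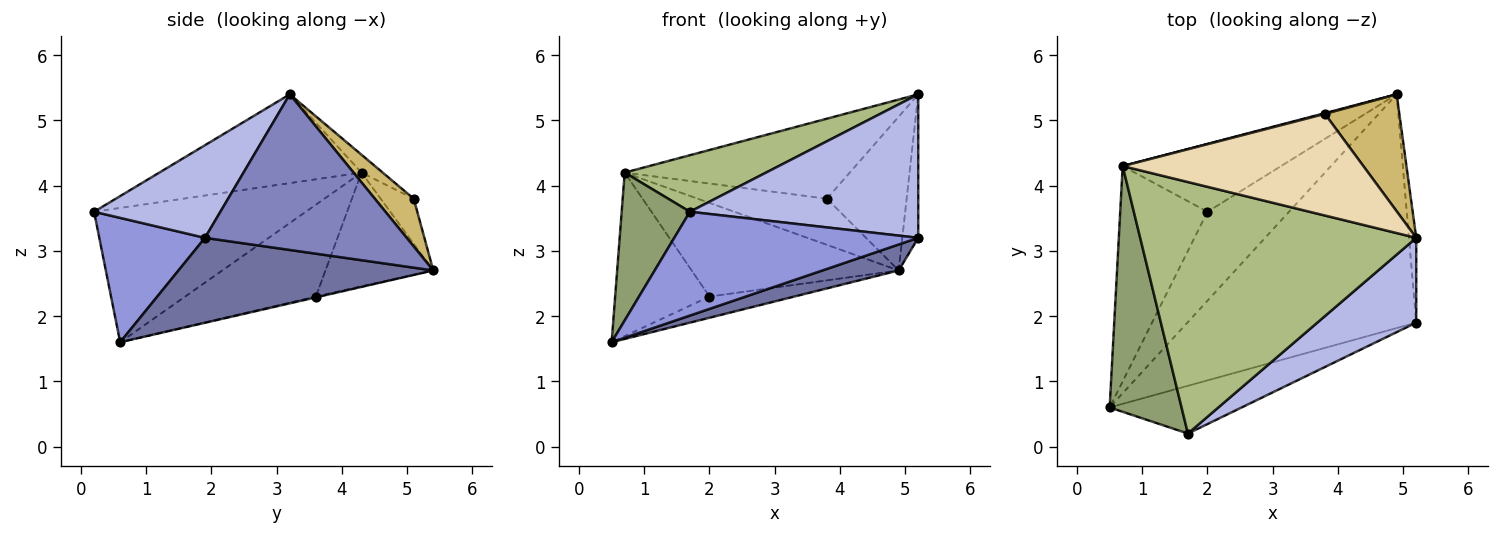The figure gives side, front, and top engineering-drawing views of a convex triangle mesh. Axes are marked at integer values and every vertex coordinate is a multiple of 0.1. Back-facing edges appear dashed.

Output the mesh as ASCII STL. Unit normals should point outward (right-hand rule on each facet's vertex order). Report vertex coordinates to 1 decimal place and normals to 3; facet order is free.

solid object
 facet normal 0.346 -0.104 -0.932
  outer loop
   vertex 4.9 5.4 2.7
   vertex 5.2 1.9 3.2
   vertex 0.5 0.6 1.6
  endloop
 endfacet
 facet normal 0.996 0.079 -0.047
  outer loop
   vertex 5.2 3.2 5.4
   vertex 5.2 1.9 3.2
   vertex 4.9 5.4 2.7
  endloop
 endfacet
 facet normal 0.366 -0.845 -0.389
  outer loop
   vertex 1.7 0.2 3.6
   vertex 0.5 0.6 1.6
   vertex 5.2 1.9 3.2
  endloop
 endfacet
 facet normal 0.430 -0.777 0.459
  outer loop
   vertex 1.7 0.2 3.6
   vertex 5.2 1.9 3.2
   vertex 5.2 3.2 5.4
  endloop
 endfacet
 facet normal -0.848 -0.273 0.454
  outer loop
   vertex 1.7 0.2 3.6
   vertex 0.7 4.3 4.2
   vertex 0.5 0.6 1.6
  endloop
 endfacet
 facet normal -0.299 -0.209 0.931
  outer loop
   vertex 1.7 0.2 3.6
   vertex 5.2 3.2 5.4
   vertex 0.7 4.3 4.2
  endloop
 endfacet
 facet normal -0.010 0.232 -0.973
  outer loop
   vertex 2.0 3.6 2.3
   vertex 4.9 5.4 2.7
   vertex 0.5 0.6 1.6
  endloop
 endfacet
 facet normal -0.642 0.464 -0.610
  outer loop
   vertex 2.0 3.6 2.3
   vertex 0.5 0.6 1.6
   vertex 0.7 4.3 4.2
  endloop
 endfacet
 facet normal -0.389 0.746 -0.541
  outer loop
   vertex 2.0 3.6 2.3
   vertex 0.7 4.3 4.2
   vertex 4.9 5.4 2.7
  endloop
 endfacet
 facet normal 0.362 0.742 0.564
  outer loop
   vertex 3.8 5.1 3.8
   vertex 5.2 3.2 5.4
   vertex 4.9 5.4 2.7
  endloop
 endfacet
 facet normal -0.248 0.969 0.016
  outer loop
   vertex 3.8 5.1 3.8
   vertex 4.9 5.4 2.7
   vertex 0.7 4.3 4.2
  endloop
 endfacet
 facet normal -0.058 0.618 0.784
  outer loop
   vertex 3.8 5.1 3.8
   vertex 0.7 4.3 4.2
   vertex 5.2 3.2 5.4
  endloop
 endfacet
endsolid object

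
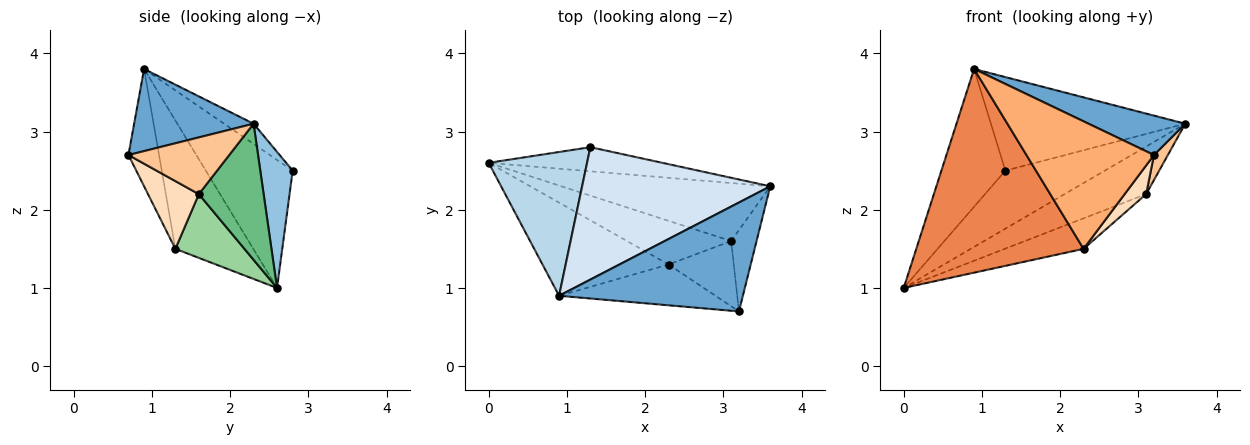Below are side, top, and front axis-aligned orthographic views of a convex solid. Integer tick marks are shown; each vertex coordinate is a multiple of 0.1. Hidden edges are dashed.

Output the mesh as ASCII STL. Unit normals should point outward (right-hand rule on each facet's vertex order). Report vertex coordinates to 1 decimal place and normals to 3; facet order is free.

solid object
 facet normal 0.387 -0.314 0.867
  outer loop
   vertex 0.9 0.9 3.8
   vertex 3.2 0.7 2.7
   vertex 3.6 2.3 3.1
  endloop
 endfacet
 facet normal 0.288 0.884 -0.368
  outer loop
   vertex 1.3 2.8 2.5
   vertex 3.6 2.3 3.1
   vertex 0.0 2.6 1.0
  endloop
 endfacet
 facet normal -0.685 0.504 0.526
  outer loop
   vertex 1.3 2.8 2.5
   vertex 0.0 2.6 1.0
   vertex 0.9 0.9 3.8
  endloop
 endfacet
 facet normal -0.087 0.575 0.814
  outer loop
   vertex 1.3 2.8 2.5
   vertex 0.9 0.9 3.8
   vertex 3.6 2.3 3.1
  endloop
 endfacet
 facet normal -0.390 -0.837 -0.383
  outer loop
   vertex 2.3 1.3 1.5
   vertex 0.9 0.9 3.8
   vertex 0.0 2.6 1.0
  endloop
 endfacet
 facet normal -0.223 -0.928 -0.297
  outer loop
   vertex 2.3 1.3 1.5
   vertex 3.2 0.7 2.7
   vertex 0.9 0.9 3.8
  endloop
 endfacet
 facet normal 0.905 -0.125 -0.406
  outer loop
   vertex 3.1 1.6 2.2
   vertex 3.6 2.3 3.1
   vertex 3.2 0.7 2.7
  endloop
 endfacet
 facet normal 0.689 -0.292 -0.663
  outer loop
   vertex 3.1 1.6 2.2
   vertex 3.2 0.7 2.7
   vertex 2.3 1.3 1.5
  endloop
 endfacet
 facet normal 0.450 0.566 -0.690
  outer loop
   vertex 3.1 1.6 2.2
   vertex 0.0 2.6 1.0
   vertex 3.6 2.3 3.1
  endloop
 endfacet
 facet normal 0.449 0.512 -0.732
  outer loop
   vertex 3.1 1.6 2.2
   vertex 2.3 1.3 1.5
   vertex 0.0 2.6 1.0
  endloop
 endfacet
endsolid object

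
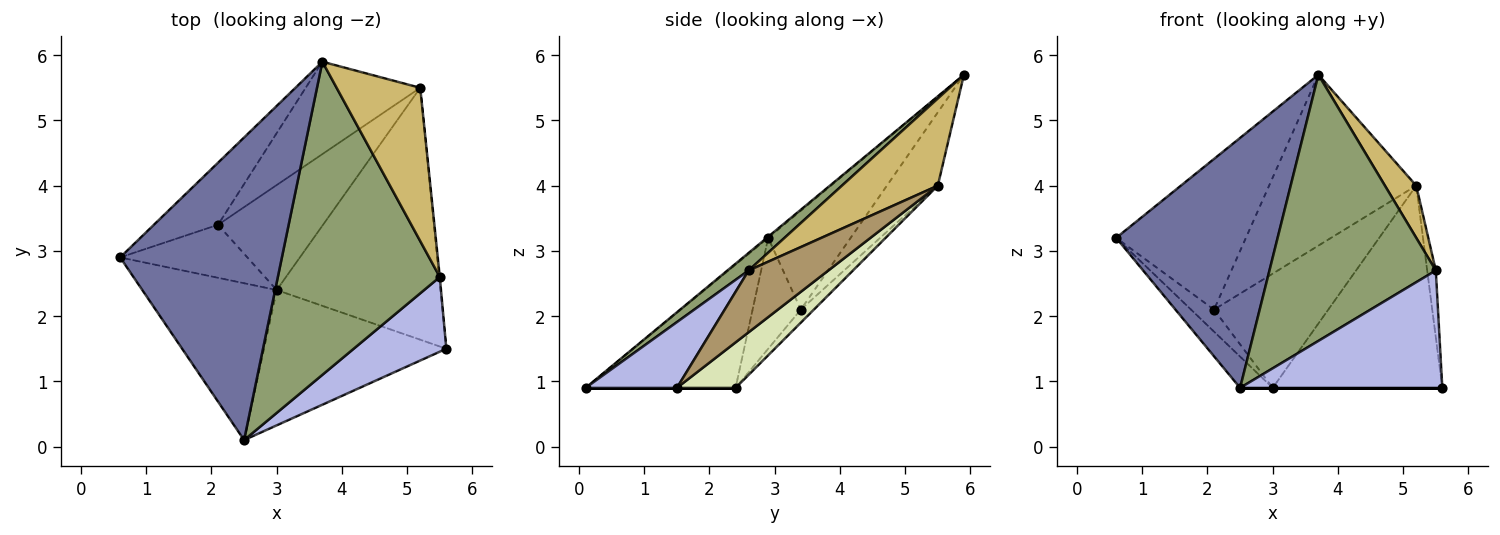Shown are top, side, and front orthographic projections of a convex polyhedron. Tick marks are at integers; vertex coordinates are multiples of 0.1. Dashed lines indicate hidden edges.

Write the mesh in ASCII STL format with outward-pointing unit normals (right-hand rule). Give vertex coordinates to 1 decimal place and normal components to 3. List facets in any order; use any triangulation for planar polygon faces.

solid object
 facet normal -0.005 -0.637 0.771
  outer loop
   vertex 2.5 0.1 0.9
   vertex 3.7 5.9 5.7
   vertex 0.6 2.9 3.2
  endloop
 endfacet
 facet normal -0.669 0.145 -0.729
  outer loop
   vertex 3.0 2.4 0.9
   vertex 2.5 0.1 0.9
   vertex 0.6 2.9 3.2
  endloop
 endfacet
 facet normal 0.000 0.000 -1.000
  outer loop
   vertex 3.0 2.4 0.9
   vertex 5.6 1.5 0.9
   vertex 2.5 0.1 0.9
  endloop
 endfacet
 facet normal 0.356 -0.788 0.502
  outer loop
   vertex 5.5 2.6 2.7
   vertex 2.5 0.1 0.9
   vertex 5.6 1.5 0.9
  endloop
 endfacet
 facet normal 0.082 -0.645 0.759
  outer loop
   vertex 5.5 2.6 2.7
   vertex 3.7 5.9 5.7
   vertex 2.5 0.1 0.9
  endloop
 endfacet
 facet normal -0.507 0.797 -0.328
  outer loop
   vertex 2.1 3.4 2.1
   vertex 0.6 2.9 3.2
   vertex 3.7 5.9 5.7
  endloop
 endfacet
 facet normal -0.627 0.299 -0.719
  outer loop
   vertex 2.1 3.4 2.1
   vertex 3.0 2.4 0.9
   vertex 0.6 2.9 3.2
  endloop
 endfacet
 facet normal 0.212 0.612 -0.762
  outer loop
   vertex 5.2 5.5 4.0
   vertex 5.6 1.5 0.9
   vertex 3.0 2.4 0.9
  endloop
 endfacet
 facet normal 0.994 0.108 -0.010
  outer loop
   vertex 5.2 5.5 4.0
   vertex 5.5 2.6 2.7
   vertex 5.6 1.5 0.9
  endloop
 endfacet
 facet normal 0.702 -0.229 0.674
  outer loop
   vertex 5.2 5.5 4.0
   vertex 3.7 5.9 5.7
   vertex 5.5 2.6 2.7
  endloop
 endfacet
 facet normal -0.291 0.842 -0.455
  outer loop
   vertex 5.2 5.5 4.0
   vertex 2.1 3.4 2.1
   vertex 3.7 5.9 5.7
  endloop
 endfacet
 facet normal -0.084 0.734 -0.674
  outer loop
   vertex 5.2 5.5 4.0
   vertex 3.0 2.4 0.9
   vertex 2.1 3.4 2.1
  endloop
 endfacet
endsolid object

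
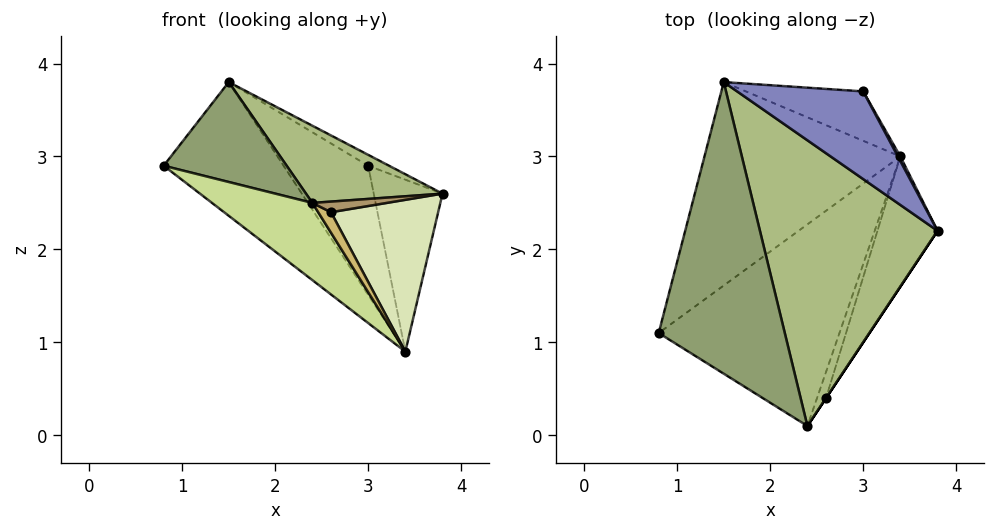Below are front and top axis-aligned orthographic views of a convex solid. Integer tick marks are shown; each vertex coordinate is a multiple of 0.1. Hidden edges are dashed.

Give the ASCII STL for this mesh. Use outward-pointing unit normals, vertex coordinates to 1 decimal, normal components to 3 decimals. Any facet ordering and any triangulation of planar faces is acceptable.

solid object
 facet normal -0.722 0.380 -0.578
  outer loop
   vertex 3.4 3.0 0.9
   vertex 0.8 1.1 2.9
   vertex 1.5 3.8 3.8
  endloop
 endfacet
 facet normal 0.517 0.106 0.850
  outer loop
   vertex 3.0 3.7 2.9
   vertex 1.5 3.8 3.8
   vertex 3.8 2.2 2.6
  endloop
 endfacet
 facet normal 0.883 0.469 0.013
  outer loop
   vertex 3.0 3.7 2.9
   vertex 3.8 2.2 2.6
   vertex 3.4 3.0 0.9
  endloop
 endfacet
 facet normal -0.150 0.923 -0.353
  outer loop
   vertex 3.0 3.7 2.9
   vertex 3.4 3.0 0.9
   vertex 1.5 3.8 3.8
  endloop
 endfacet
 facet normal 0.034 -0.324 0.945
  outer loop
   vertex 2.4 0.1 2.5
   vertex 1.5 3.8 3.8
   vertex 0.8 1.1 2.9
  endloop
 endfacet
 facet normal 0.307 -0.248 0.919
  outer loop
   vertex 2.4 0.1 2.5
   vertex 3.8 2.2 2.6
   vertex 1.5 3.8 3.8
  endloop
 endfacet
 facet normal -0.416 -0.325 -0.849
  outer loop
   vertex 2.4 0.1 2.5
   vertex 0.8 1.1 2.9
   vertex 3.4 3.0 0.9
  endloop
 endfacet
 facet normal 0.780 -0.475 -0.407
  outer loop
   vertex 2.6 0.4 2.4
   vertex 3.4 3.0 0.9
   vertex 3.8 2.2 2.6
  endloop
 endfacet
 facet normal 0.832 -0.555 0.000
  outer loop
   vertex 2.6 0.4 2.4
   vertex 3.8 2.2 2.6
   vertex 2.4 0.1 2.5
  endloop
 endfacet
 facet normal 0.471 -0.545 -0.694
  outer loop
   vertex 2.6 0.4 2.4
   vertex 2.4 0.1 2.5
   vertex 3.4 3.0 0.9
  endloop
 endfacet
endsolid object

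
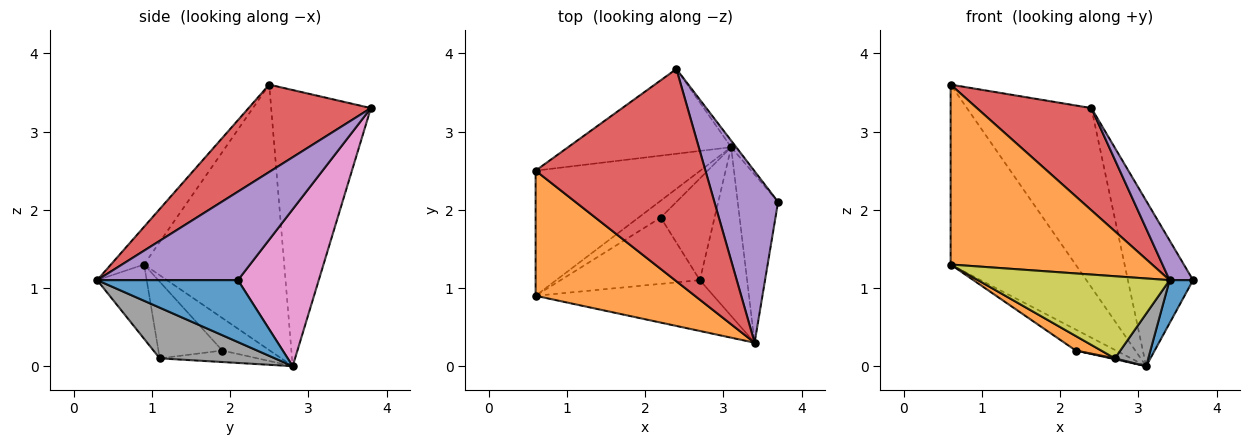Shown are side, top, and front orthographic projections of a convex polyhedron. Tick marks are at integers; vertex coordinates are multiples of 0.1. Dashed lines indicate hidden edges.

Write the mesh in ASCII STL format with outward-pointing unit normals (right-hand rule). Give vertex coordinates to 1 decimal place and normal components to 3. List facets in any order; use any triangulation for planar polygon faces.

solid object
 facet normal 0.830 -0.138 -0.541
  outer loop
   vertex 3.1 2.8 0.0
   vertex 3.7 2.1 1.1
   vertex 3.4 0.3 1.1
  endloop
 endfacet
 facet normal -0.134 -0.814 0.566
  outer loop
   vertex 0.6 0.9 1.3
   vertex 3.4 0.3 1.1
   vertex 0.6 2.5 3.6
  endloop
 endfacet
 facet normal -0.677 0.604 -0.420
  outer loop
   vertex 0.6 0.9 1.3
   vertex 0.6 2.5 3.6
   vertex 3.1 2.8 0.0
  endloop
 endfacet
 facet normal 0.421 -0.394 0.817
  outer loop
   vertex 2.4 3.8 3.3
   vertex 0.6 2.5 3.6
   vertex 3.4 0.3 1.1
  endloop
 endfacet
 facet normal 0.804 -0.134 0.579
  outer loop
   vertex 2.4 3.8 3.3
   vertex 3.4 0.3 1.1
   vertex 3.7 2.1 1.1
  endloop
 endfacet
 facet normal -0.587 0.732 -0.346
  outer loop
   vertex 2.4 3.8 3.3
   vertex 3.1 2.8 0.0
   vertex 0.6 2.5 3.6
  endloop
 endfacet
 facet normal 0.778 0.628 -0.025
  outer loop
   vertex 2.4 3.8 3.3
   vertex 3.7 2.1 1.1
   vertex 3.1 2.8 0.0
  endloop
 endfacet
 facet normal 0.716 -0.208 -0.667
  outer loop
   vertex 2.7 1.1 0.1
   vertex 3.1 2.8 0.0
   vertex 3.4 0.3 1.1
  endloop
 endfacet
 facet normal -0.215 -0.830 -0.514
  outer loop
   vertex 2.7 1.1 0.1
   vertex 3.4 0.3 1.1
   vertex 0.6 0.9 1.3
  endloop
 endfacet
 facet normal -0.676 0.574 -0.462
  outer loop
   vertex 2.2 1.9 0.2
   vertex 0.6 0.9 1.3
   vertex 3.1 2.8 0.0
  endloop
 endfacet
 facet normal -0.209 -0.008 -0.978
  outer loop
   vertex 2.2 1.9 0.2
   vertex 3.1 2.8 0.0
   vertex 2.7 1.1 0.1
  endloop
 endfacet
 facet normal -0.474 -0.188 -0.860
  outer loop
   vertex 2.2 1.9 0.2
   vertex 2.7 1.1 0.1
   vertex 0.6 0.9 1.3
  endloop
 endfacet
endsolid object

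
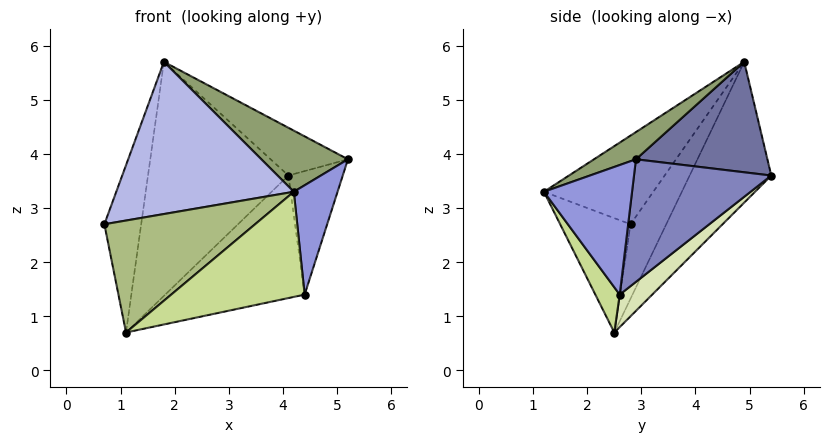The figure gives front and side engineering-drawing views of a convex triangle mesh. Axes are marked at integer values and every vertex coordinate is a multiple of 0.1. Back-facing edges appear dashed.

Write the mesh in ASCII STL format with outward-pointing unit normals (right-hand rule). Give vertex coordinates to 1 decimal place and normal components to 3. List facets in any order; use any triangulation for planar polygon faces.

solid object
 facet normal 0.590 0.347 0.729
  outer loop
   vertex 1.8 4.9 5.7
   vertex 5.2 2.9 3.9
   vertex 4.1 5.4 3.6
  endloop
 endfacet
 facet normal 0.880 0.348 -0.323
  outer loop
   vertex 4.4 2.6 1.4
   vertex 4.1 5.4 3.6
   vertex 5.2 2.9 3.9
  endloop
 endfacet
 facet normal 0.872 -0.433 -0.227
  outer loop
   vertex 4.2 1.2 3.3
   vertex 4.4 2.6 1.4
   vertex 5.2 2.9 3.9
  endloop
 endfacet
 facet normal -0.412 -0.669 0.619
  outer loop
   vertex 4.2 1.2 3.3
   vertex 1.8 4.9 5.7
   vertex 0.7 2.8 2.7
  endloop
 endfacet
 facet normal 0.210 -0.433 0.877
  outer loop
   vertex 4.2 1.2 3.3
   vertex 5.2 2.9 3.9
   vertex 1.8 4.9 5.7
  endloop
 endfacet
 facet normal -0.422 -0.905 0.051
  outer loop
   vertex 1.1 2.5 0.7
   vertex 4.2 1.2 3.3
   vertex 0.7 2.8 2.7
  endloop
 endfacet
 facet normal 0.147 -0.804 -0.577
  outer loop
   vertex 1.1 2.5 0.7
   vertex 4.4 2.6 1.4
   vertex 4.2 1.2 3.3
  endloop
 endfacet
 facet normal 0.145 0.621 -0.770
  outer loop
   vertex 1.1 2.5 0.7
   vertex 4.1 5.4 3.6
   vertex 4.4 2.6 1.4
  endloop
 endfacet
 facet normal -0.676 0.697 -0.240
  outer loop
   vertex 1.1 2.5 0.7
   vertex 0.7 2.8 2.7
   vertex 1.8 4.9 5.7
  endloop
 endfacet
 facet normal -0.475 0.817 -0.326
  outer loop
   vertex 1.1 2.5 0.7
   vertex 1.8 4.9 5.7
   vertex 4.1 5.4 3.6
  endloop
 endfacet
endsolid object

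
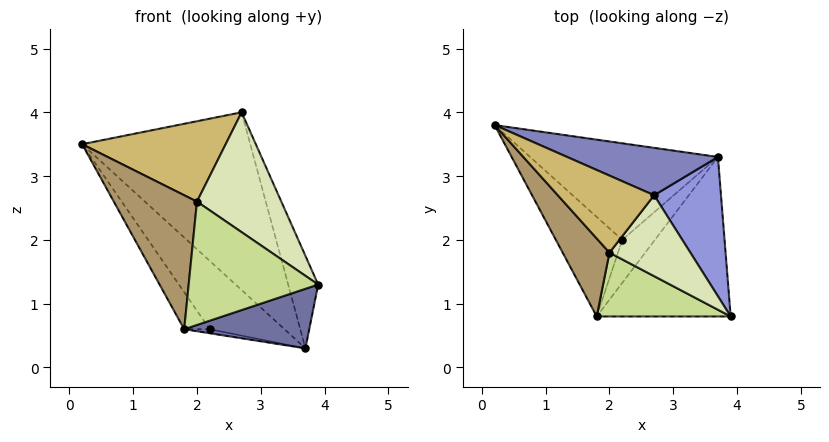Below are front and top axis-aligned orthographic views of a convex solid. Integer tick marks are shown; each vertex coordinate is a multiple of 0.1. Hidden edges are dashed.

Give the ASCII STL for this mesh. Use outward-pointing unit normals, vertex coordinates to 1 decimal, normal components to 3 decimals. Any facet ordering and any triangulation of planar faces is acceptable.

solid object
 facet normal 0.298 -0.334 -0.894
  outer loop
   vertex 1.8 0.8 0.6
   vertex 3.7 3.3 0.3
   vertex 3.9 0.8 1.3
  endloop
 endfacet
 facet normal 0.350 0.905 0.241
  outer loop
   vertex 2.7 2.7 4.0
   vertex 3.7 3.3 0.3
   vertex 0.2 3.8 3.5
  endloop
 endfacet
 facet normal 0.940 0.189 0.285
  outer loop
   vertex 2.7 2.7 4.0
   vertex 3.9 0.8 1.3
   vertex 3.7 3.3 0.3
  endloop
 endfacet
 facet normal -0.553 0.481 -0.680
  outer loop
   vertex 2.2 2.0 0.6
   vertex 0.2 3.8 3.5
   vertex 3.7 3.3 0.3
  endloop
 endfacet
 facet normal -0.723 0.241 -0.648
  outer loop
   vertex 2.2 2.0 0.6
   vertex 1.8 0.8 0.6
   vertex 0.2 3.8 3.5
  endloop
 endfacet
 facet normal -0.270 0.090 -0.959
  outer loop
   vertex 2.2 2.0 0.6
   vertex 3.7 3.3 0.3
   vertex 1.8 0.8 0.6
  endloop
 endfacet
 facet normal -0.151 -0.878 0.454
  outer loop
   vertex 2.0 1.8 2.6
   vertex 1.8 0.8 0.6
   vertex 3.9 0.8 1.3
  endloop
 endfacet
 facet normal -0.053 -0.828 0.559
  outer loop
   vertex 2.0 1.8 2.6
   vertex 3.9 0.8 1.3
   vertex 2.7 2.7 4.0
  endloop
 endfacet
 facet normal -0.578 -0.705 0.410
  outer loop
   vertex 2.0 1.8 2.6
   vertex 0.2 3.8 3.5
   vertex 1.8 0.8 0.6
  endloop
 endfacet
 facet normal -0.415 -0.657 0.630
  outer loop
   vertex 2.0 1.8 2.6
   vertex 2.7 2.7 4.0
   vertex 0.2 3.8 3.5
  endloop
 endfacet
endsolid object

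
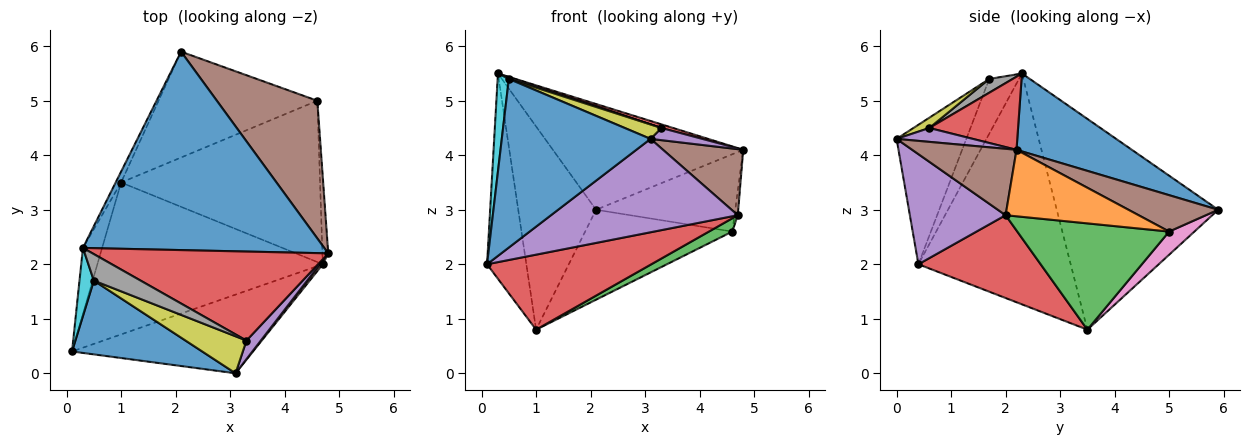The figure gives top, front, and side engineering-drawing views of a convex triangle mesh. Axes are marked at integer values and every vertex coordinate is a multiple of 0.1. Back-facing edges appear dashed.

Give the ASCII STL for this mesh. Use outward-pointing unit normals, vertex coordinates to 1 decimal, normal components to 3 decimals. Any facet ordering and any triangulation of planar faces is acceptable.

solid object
 facet normal 0.274 0.452 0.849
  outer loop
   vertex 0.3 2.3 5.5
   vertex 4.8 2.2 4.1
   vertex 2.1 5.9 3.0
  endloop
 endfacet
 facet normal -0.965 0.249 -0.080
  outer loop
   vertex 1.0 3.5 0.8
   vertex 0.1 0.4 2.0
   vertex 0.3 2.3 5.5
  endloop
 endfacet
 facet normal -0.901 0.434 -0.023
  outer loop
   vertex 1.0 3.5 0.8
   vertex 0.3 2.3 5.5
   vertex 2.1 5.9 3.0
  endloop
 endfacet
 facet normal 0.296 -0.039 0.954
  outer loop
   vertex 3.3 0.6 4.5
   vertex 4.8 2.2 4.1
   vertex 0.3 2.3 5.5
  endloop
 endfacet
 facet normal 0.628 -0.426 0.651
  outer loop
   vertex 3.3 0.6 4.5
   vertex 3.1 0.0 4.3
   vertex 4.8 2.2 4.1
  endloop
 endfacet
 facet normal 0.301 0.467 0.831
  outer loop
   vertex 4.6 5.0 2.6
   vertex 2.1 5.9 3.0
   vertex 4.8 2.2 4.1
  endloop
 endfacet
 facet normal 0.111 0.644 -0.757
  outer loop
   vertex 4.6 5.0 2.6
   vertex 1.0 3.5 0.8
   vertex 2.1 5.9 3.0
  endloop
 endfacet
 facet normal 0.282 -0.066 0.957
  outer loop
   vertex 0.5 1.7 5.4
   vertex 3.3 0.6 4.5
   vertex 0.3 2.3 5.5
  endloop
 endfacet
 facet normal 0.155 -0.359 0.921
  outer loop
   vertex 0.5 1.7 5.4
   vertex 3.1 0.0 4.3
   vertex 3.3 0.6 4.5
  endloop
 endfacet
 facet normal -0.909 -0.343 0.238
  outer loop
   vertex 0.5 1.7 5.4
   vertex 0.3 2.3 5.5
   vertex 0.1 0.4 2.0
  endloop
 endfacet
 facet normal -0.395 -0.842 0.368
  outer loop
   vertex 0.5 1.7 5.4
   vertex 0.1 0.4 2.0
   vertex 3.1 0.0 4.3
  endloop
 endfacet
 facet normal 0.996 0.024 -0.087
  outer loop
   vertex 4.7 2.0 2.9
   vertex 4.6 5.0 2.6
   vertex 4.8 2.2 4.1
  endloop
 endfacet
 facet normal 0.470 -0.072 -0.880
  outer loop
   vertex 4.7 2.0 2.9
   vertex 1.0 3.5 0.8
   vertex 4.6 5.0 2.6
  endloop
 endfacet
 facet normal 0.313 -0.421 -0.852
  outer loop
   vertex 4.7 2.0 2.9
   vertex 0.1 0.4 2.0
   vertex 1.0 3.5 0.8
  endloop
 endfacet
 facet normal 0.365 -0.712 -0.600
  outer loop
   vertex 4.7 2.0 2.9
   vertex 3.1 0.0 4.3
   vertex 0.1 0.4 2.0
  endloop
 endfacet
 facet normal 0.792 -0.609 0.035
  outer loop
   vertex 4.7 2.0 2.9
   vertex 4.8 2.2 4.1
   vertex 3.1 0.0 4.3
  endloop
 endfacet
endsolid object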